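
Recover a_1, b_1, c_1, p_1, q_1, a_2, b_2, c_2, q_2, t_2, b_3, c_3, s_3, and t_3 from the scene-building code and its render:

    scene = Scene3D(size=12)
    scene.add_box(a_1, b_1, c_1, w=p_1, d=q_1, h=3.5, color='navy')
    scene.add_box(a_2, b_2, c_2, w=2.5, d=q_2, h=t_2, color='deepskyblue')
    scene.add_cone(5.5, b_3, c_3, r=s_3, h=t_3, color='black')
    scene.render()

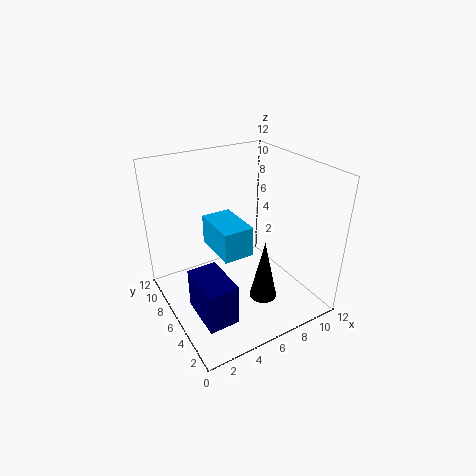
a_1 = 1.5
b_1 = 2.5
c_1 = 0.5
p_1 = 2.5
q_1 = 4
a_2 = 4
b_2 = 4.5
c_2 = 5
q_2 = 4
t_2 = 2.5
b_3 = 1.5
c_3 = 3.5
s_3 = 1
t_3 = 4.5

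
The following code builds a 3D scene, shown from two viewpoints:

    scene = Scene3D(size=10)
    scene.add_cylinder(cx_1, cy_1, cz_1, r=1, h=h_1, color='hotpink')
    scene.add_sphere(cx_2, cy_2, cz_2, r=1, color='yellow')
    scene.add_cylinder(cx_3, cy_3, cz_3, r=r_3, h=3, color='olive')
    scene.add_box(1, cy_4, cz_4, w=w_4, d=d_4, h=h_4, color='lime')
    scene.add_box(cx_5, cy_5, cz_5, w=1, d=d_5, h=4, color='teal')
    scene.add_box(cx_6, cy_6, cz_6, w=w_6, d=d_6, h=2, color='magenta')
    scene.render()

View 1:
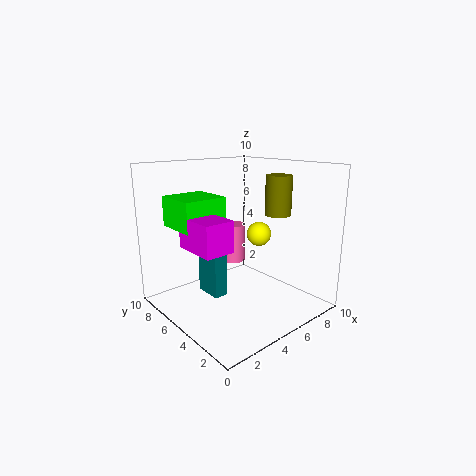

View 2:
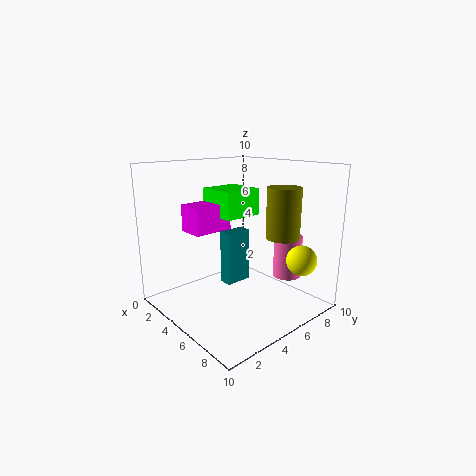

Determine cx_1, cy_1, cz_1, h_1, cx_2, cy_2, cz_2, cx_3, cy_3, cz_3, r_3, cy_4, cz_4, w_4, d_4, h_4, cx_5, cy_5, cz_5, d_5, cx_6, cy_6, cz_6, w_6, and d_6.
cx_1 = 7
cy_1 = 8
cz_1 = 2
h_1 = 3
cx_2 = 9
cy_2 = 7
cz_2 = 4
cx_3 = 9
cy_3 = 5
cz_3 = 6
r_3 = 1
cy_4 = 5
cz_4 = 6
w_4 = 3
d_4 = 3
h_4 = 2
cx_5 = 3
cy_5 = 5
cz_5 = 1
d_5 = 2
cx_6 = 1
cy_6 = 3
cz_6 = 5
w_6 = 2
d_6 = 3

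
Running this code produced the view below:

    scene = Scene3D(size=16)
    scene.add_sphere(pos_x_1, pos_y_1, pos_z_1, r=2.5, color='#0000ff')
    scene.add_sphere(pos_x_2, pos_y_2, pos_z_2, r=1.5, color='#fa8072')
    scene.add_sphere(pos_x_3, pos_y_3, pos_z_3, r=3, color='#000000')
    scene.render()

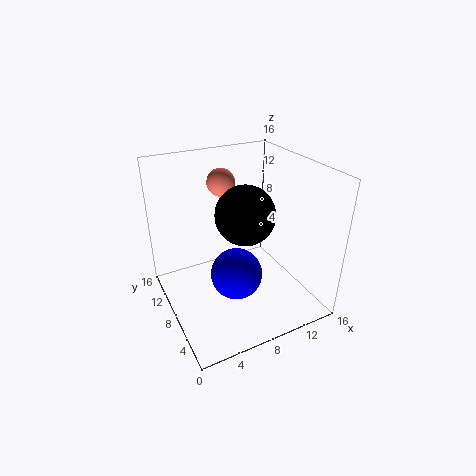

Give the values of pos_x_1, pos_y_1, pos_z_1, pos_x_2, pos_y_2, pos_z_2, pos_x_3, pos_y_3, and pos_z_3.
pos_x_1 = 5.5, pos_y_1 = 3.5, pos_z_1 = 7, pos_x_2 = 7, pos_y_2 = 10, pos_z_2 = 14, pos_x_3 = 7.5, pos_y_3 = 5.5, pos_z_3 = 12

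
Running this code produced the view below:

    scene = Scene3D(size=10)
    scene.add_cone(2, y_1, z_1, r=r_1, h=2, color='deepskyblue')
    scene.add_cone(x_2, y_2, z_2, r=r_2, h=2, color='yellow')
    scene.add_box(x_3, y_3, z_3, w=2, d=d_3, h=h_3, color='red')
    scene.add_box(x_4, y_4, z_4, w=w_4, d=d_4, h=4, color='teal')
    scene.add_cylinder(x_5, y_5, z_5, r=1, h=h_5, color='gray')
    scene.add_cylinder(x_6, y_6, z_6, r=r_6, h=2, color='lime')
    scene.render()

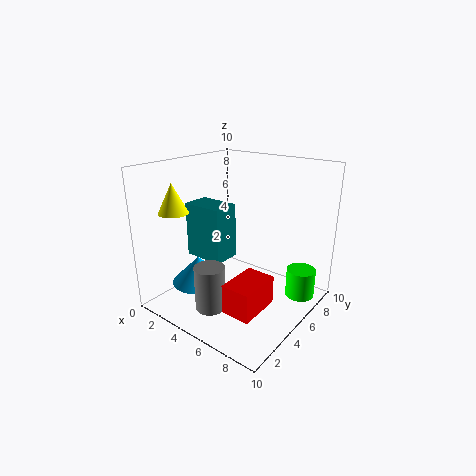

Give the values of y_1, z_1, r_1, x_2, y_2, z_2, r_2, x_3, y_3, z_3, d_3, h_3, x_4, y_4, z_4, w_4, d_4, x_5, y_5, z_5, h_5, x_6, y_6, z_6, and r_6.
y_1 = 4, z_1 = 1, r_1 = 2, x_2 = 2, y_2 = 2, z_2 = 7, r_2 = 1, x_3 = 6, y_3 = 2, z_3 = 1, d_3 = 3, h_3 = 2, x_4 = 1, y_4 = 4, z_4 = 3, w_4 = 3, d_4 = 2, x_5 = 5, y_5 = 2, z_5 = 1, h_5 = 3, x_6 = 9, y_6 = 7, z_6 = 1, r_6 = 1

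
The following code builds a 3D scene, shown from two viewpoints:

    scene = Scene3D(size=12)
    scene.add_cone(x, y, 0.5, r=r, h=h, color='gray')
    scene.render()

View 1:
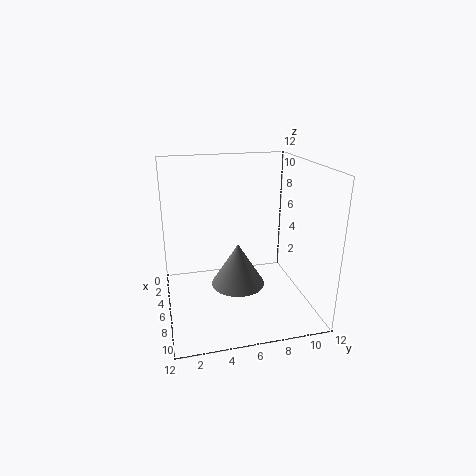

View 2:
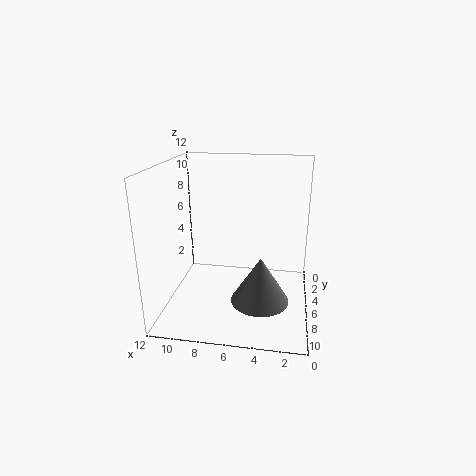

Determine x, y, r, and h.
x = 4; y = 6.5; r = 2.5; h = 4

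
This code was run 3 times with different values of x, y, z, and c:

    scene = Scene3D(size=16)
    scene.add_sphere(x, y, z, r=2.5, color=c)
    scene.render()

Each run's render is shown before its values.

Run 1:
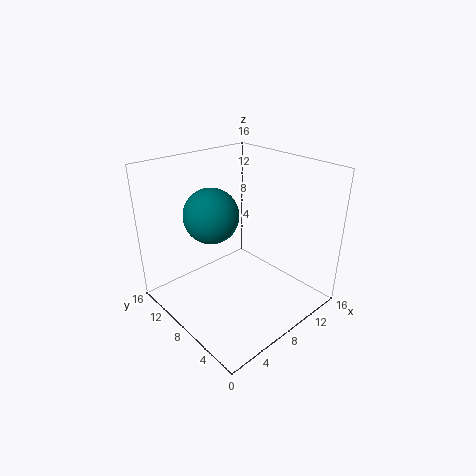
x = 2.75; y = 5.75; z = 13; c = 'teal'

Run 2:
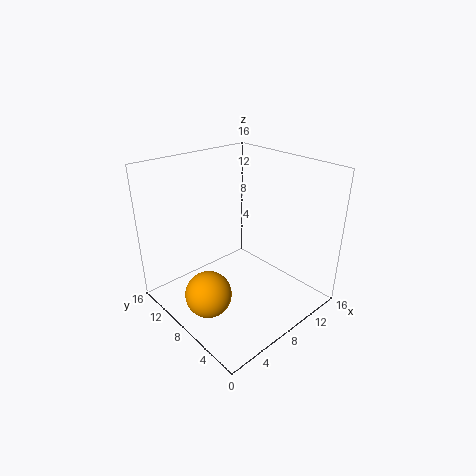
x = 3.25; y = 7.5; z = 3; c = 'orange'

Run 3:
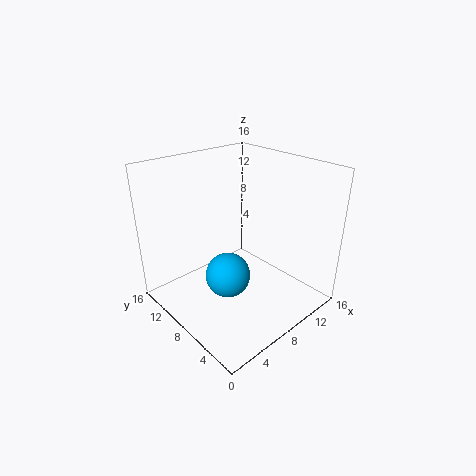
x = 6.25; y = 7.75; z = 4; c = 'deepskyblue'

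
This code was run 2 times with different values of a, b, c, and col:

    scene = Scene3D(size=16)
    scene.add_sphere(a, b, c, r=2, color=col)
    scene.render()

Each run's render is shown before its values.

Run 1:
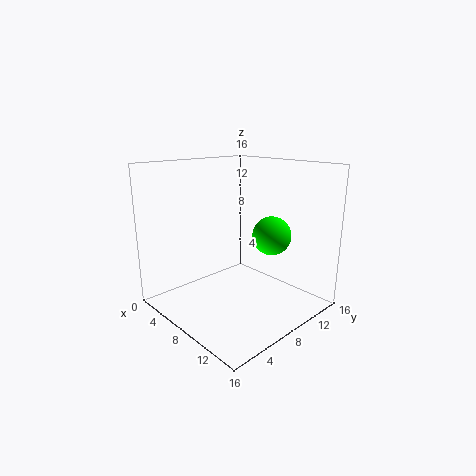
a = 12
b = 9
c = 9
col = 'lime'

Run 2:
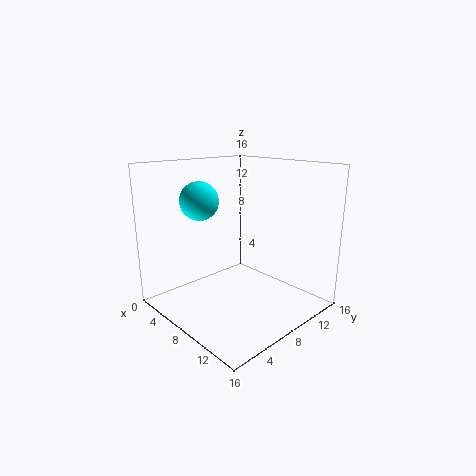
a = 6.5
b = 4
c = 12.5
col = 'cyan'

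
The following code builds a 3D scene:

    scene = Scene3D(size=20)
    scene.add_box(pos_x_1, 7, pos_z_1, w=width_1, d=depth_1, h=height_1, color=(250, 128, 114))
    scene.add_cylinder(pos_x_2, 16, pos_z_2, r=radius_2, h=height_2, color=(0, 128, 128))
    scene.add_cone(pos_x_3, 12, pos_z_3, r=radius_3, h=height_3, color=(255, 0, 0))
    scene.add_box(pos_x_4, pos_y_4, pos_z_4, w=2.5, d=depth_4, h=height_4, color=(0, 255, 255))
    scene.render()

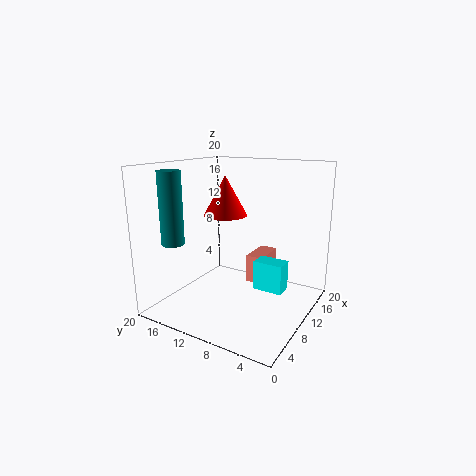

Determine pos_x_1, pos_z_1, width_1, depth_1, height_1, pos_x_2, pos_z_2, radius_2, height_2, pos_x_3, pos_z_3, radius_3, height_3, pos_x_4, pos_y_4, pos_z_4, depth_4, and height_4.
pos_x_1 = 11.5
pos_z_1 = 3
width_1 = 5
depth_1 = 2.5
height_1 = 4
pos_x_2 = 3.5
pos_z_2 = 10
radius_2 = 1.5
height_2 = 9.5
pos_x_3 = 10
pos_z_3 = 13
radius_3 = 3
height_3 = 5.5
pos_x_4 = 9
pos_y_4 = 3
pos_z_4 = 3.5
depth_4 = 4
height_4 = 4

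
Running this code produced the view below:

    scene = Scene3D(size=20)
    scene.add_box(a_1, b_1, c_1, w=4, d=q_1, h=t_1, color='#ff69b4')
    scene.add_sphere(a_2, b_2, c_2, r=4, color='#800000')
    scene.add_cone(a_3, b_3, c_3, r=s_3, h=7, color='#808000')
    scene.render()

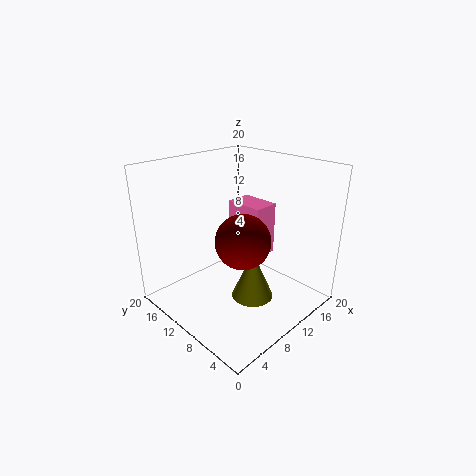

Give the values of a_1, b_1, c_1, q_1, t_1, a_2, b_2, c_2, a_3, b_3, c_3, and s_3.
a_1 = 14; b_1 = 10; c_1 = 5; q_1 = 6; t_1 = 8; a_2 = 11; b_2 = 10; c_2 = 9; a_3 = 11; b_3 = 8; c_3 = 1; s_3 = 3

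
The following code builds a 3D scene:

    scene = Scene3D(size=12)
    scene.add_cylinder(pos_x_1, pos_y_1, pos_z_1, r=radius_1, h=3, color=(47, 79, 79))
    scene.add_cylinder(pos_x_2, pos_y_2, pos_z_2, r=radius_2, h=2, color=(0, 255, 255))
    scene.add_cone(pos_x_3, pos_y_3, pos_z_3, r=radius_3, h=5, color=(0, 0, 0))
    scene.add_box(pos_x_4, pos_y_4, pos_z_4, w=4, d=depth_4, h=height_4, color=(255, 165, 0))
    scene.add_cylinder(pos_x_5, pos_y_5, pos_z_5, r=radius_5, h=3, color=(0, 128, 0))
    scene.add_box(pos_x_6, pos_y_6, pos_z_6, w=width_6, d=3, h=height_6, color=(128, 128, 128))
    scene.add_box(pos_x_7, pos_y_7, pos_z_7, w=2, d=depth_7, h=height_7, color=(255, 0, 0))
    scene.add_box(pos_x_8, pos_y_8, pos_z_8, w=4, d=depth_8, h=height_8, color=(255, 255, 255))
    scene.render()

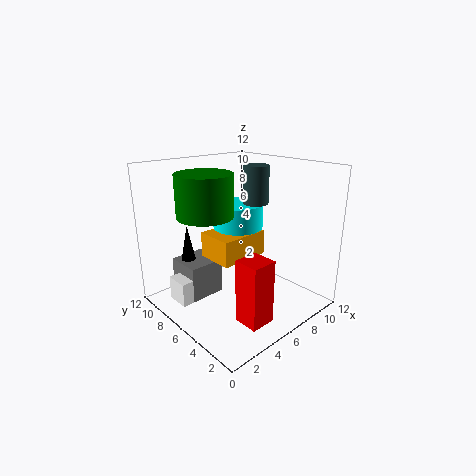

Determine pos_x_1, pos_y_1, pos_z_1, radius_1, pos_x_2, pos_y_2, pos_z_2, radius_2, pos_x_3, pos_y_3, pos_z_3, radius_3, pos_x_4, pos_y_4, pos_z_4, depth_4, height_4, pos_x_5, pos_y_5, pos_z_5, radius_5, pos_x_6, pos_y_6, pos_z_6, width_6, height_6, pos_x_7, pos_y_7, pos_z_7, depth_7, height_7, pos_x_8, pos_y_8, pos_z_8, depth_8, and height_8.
pos_x_1 = 7; pos_y_1 = 5; pos_z_1 = 9; radius_1 = 1; pos_x_2 = 6; pos_y_2 = 6; pos_z_2 = 7; radius_2 = 2; pos_x_3 = 3; pos_y_3 = 9; pos_z_3 = 2; radius_3 = 1; pos_x_4 = 3; pos_y_4 = 4; pos_z_4 = 5; depth_4 = 3; height_4 = 2; pos_x_5 = 2; pos_y_5 = 5; pos_z_5 = 9; radius_5 = 2; pos_x_6 = 2; pos_y_6 = 7; pos_z_6 = 1; width_6 = 3; height_6 = 3; pos_x_7 = 3; pos_y_7 = 1; pos_z_7 = 1; depth_7 = 2; height_7 = 5; pos_x_8 = 1; pos_y_8 = 7; pos_z_8 = 1; depth_8 = 2; height_8 = 2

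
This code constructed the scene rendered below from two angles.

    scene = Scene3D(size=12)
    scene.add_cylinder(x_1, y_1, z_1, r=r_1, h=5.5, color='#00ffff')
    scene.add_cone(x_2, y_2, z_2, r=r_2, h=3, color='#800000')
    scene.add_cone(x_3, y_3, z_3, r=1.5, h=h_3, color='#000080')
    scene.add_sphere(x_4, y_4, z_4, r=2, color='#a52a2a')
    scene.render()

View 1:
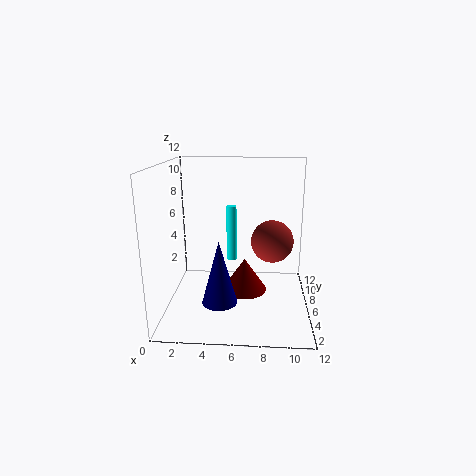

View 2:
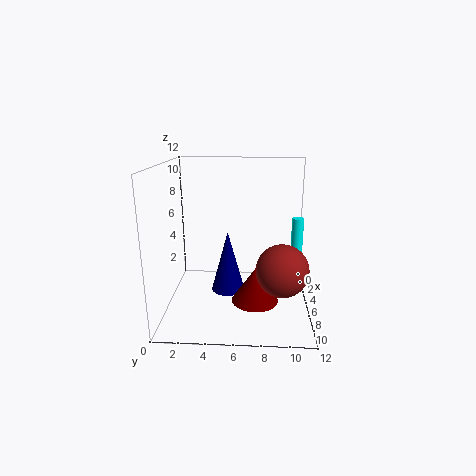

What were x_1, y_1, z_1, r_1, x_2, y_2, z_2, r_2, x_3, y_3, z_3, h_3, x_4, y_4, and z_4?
x_1 = 5; y_1 = 11; z_1 = 2; r_1 = 0.5; x_2 = 6.5; y_2 = 7.5; z_2 = 0.5; r_2 = 2; x_3 = 4.5; y_3 = 5; z_3 = 0.5; h_3 = 5.5; x_4 = 9; y_4 = 9.5; z_4 = 4.5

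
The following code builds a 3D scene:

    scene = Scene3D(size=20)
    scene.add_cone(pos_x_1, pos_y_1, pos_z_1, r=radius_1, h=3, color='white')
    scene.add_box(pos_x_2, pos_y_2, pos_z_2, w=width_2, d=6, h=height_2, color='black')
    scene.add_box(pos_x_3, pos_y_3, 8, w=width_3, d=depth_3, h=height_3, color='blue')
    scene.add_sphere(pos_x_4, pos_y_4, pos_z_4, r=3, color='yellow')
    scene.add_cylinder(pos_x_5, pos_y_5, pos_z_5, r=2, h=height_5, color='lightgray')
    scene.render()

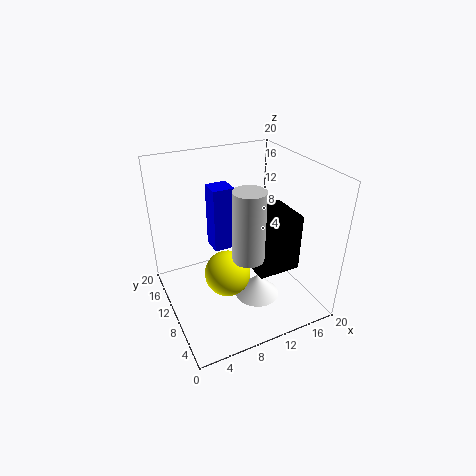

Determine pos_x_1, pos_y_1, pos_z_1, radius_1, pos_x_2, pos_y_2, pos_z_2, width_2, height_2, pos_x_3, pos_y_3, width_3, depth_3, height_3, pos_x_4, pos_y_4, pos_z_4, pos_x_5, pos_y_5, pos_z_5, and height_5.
pos_x_1 = 11
pos_y_1 = 6
pos_z_1 = 3
radius_1 = 3
pos_x_2 = 11
pos_y_2 = 5
pos_z_2 = 6
width_2 = 6
height_2 = 8
pos_x_3 = 7
pos_y_3 = 11
width_3 = 3
depth_3 = 3
height_3 = 9
pos_x_4 = 7
pos_y_4 = 7
pos_z_4 = 7
pos_x_5 = 9
pos_y_5 = 5
pos_z_5 = 10
height_5 = 9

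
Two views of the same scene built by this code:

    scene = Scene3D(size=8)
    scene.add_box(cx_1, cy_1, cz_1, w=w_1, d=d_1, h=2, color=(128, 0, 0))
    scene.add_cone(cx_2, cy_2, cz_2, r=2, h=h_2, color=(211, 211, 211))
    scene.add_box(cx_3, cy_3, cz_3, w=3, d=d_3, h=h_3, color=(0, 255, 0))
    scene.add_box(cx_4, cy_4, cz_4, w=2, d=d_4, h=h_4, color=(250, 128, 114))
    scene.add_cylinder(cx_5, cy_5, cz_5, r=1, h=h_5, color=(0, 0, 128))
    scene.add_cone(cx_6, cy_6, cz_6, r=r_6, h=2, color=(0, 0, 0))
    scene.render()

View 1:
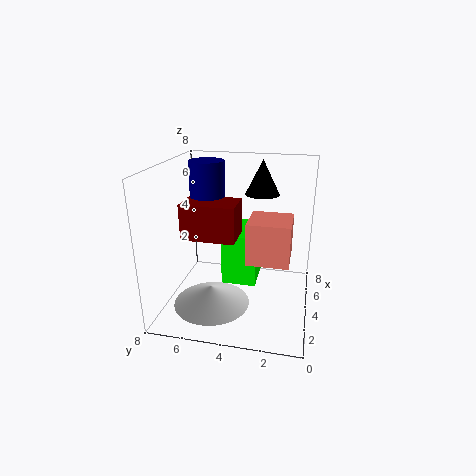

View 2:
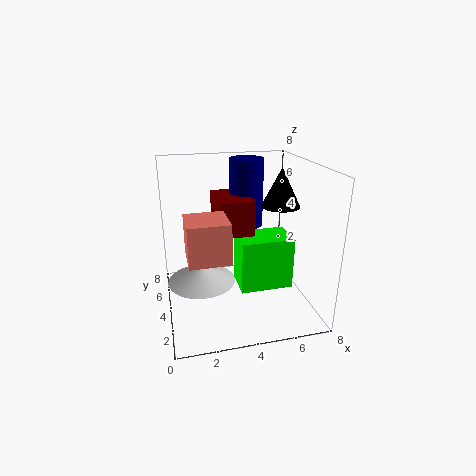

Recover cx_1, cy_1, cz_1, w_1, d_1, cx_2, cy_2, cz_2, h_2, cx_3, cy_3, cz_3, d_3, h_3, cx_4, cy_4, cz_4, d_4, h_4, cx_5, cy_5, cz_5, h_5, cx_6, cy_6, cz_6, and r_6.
cx_1 = 3; cy_1 = 4; cz_1 = 4; w_1 = 2; d_1 = 3; cx_2 = 2; cy_2 = 5; cz_2 = 1; h_2 = 1; cx_3 = 4; cy_3 = 3; cz_3 = 1; d_3 = 2; h_3 = 3; cx_4 = 1; cy_4 = 1; cz_4 = 4; d_4 = 2; h_4 = 2; cx_5 = 5; cy_5 = 6; cz_5 = 4; h_5 = 4; cx_6 = 6; cy_6 = 3; cz_6 = 6; r_6 = 1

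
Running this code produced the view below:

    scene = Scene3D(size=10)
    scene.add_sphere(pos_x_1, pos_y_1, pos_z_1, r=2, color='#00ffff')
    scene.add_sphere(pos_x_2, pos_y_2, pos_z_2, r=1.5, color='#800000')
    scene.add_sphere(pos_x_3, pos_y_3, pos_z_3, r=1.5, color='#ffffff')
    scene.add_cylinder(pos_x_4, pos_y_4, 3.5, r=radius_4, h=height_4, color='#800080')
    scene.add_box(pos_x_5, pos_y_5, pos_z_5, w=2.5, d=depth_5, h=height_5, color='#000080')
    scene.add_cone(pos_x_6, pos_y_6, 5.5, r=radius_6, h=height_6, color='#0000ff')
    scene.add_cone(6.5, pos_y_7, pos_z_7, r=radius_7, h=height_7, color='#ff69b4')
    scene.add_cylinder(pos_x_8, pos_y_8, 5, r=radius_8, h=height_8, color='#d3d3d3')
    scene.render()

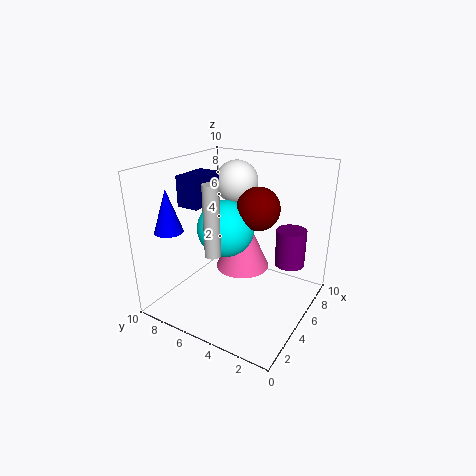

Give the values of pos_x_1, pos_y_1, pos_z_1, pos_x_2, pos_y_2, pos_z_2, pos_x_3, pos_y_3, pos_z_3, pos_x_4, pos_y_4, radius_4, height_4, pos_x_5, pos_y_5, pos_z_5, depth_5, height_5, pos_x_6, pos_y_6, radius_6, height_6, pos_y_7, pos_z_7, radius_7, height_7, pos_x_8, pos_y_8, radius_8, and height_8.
pos_x_1 = 5; pos_y_1 = 6; pos_z_1 = 5.5; pos_x_2 = 6; pos_y_2 = 4; pos_z_2 = 7; pos_x_3 = 6.5; pos_y_3 = 6; pos_z_3 = 8.5; pos_x_4 = 6; pos_y_4 = 1.5; radius_4 = 1; height_4 = 2.5; pos_x_5 = 2.5; pos_y_5 = 6.5; pos_z_5 = 7.5; depth_5 = 1.5; height_5 = 2; pos_x_6 = 2.5; pos_y_6 = 9; radius_6 = 1; height_6 = 3; pos_y_7 = 5.5; pos_z_7 = 2; radius_7 = 2; height_7 = 4.5; pos_x_8 = 2; pos_y_8 = 5; radius_8 = 0.5; height_8 = 4.5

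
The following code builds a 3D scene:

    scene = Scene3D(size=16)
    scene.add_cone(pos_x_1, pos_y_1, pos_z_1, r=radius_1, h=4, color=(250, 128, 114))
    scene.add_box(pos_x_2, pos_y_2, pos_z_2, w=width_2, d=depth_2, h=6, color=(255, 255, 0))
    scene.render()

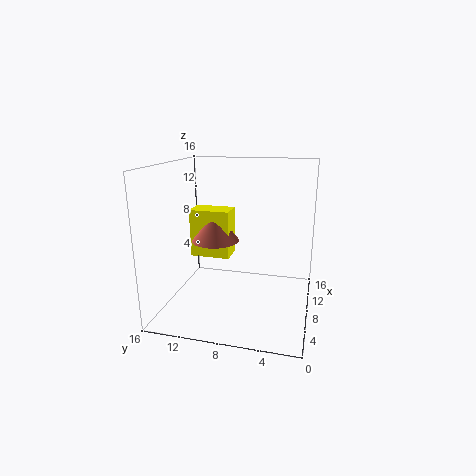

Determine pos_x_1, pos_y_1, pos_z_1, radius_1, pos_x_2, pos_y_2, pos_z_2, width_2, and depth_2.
pos_x_1 = 12; pos_y_1 = 12; pos_z_1 = 6; radius_1 = 3; pos_x_2 = 11; pos_y_2 = 10; pos_z_2 = 4; width_2 = 3; depth_2 = 5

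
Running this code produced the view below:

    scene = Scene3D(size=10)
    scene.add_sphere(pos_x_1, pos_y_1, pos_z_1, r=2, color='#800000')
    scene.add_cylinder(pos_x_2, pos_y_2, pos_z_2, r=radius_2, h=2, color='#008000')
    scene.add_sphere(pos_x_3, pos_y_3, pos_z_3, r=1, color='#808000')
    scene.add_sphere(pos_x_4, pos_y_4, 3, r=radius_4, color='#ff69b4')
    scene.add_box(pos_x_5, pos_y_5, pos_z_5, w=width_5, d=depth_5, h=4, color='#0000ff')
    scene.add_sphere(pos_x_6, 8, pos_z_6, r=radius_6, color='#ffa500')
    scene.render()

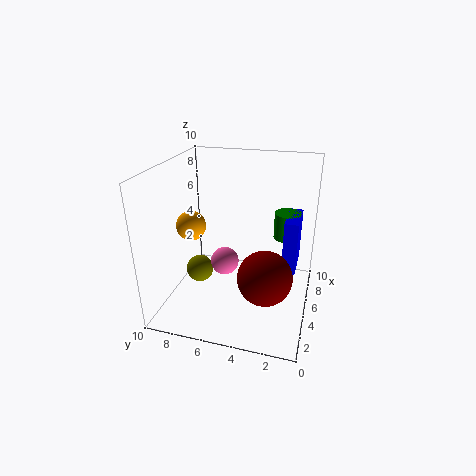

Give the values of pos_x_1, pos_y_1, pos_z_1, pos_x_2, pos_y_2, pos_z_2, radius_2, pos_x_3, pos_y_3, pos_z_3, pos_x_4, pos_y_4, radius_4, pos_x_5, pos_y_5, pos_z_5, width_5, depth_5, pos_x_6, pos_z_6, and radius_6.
pos_x_1 = 5; pos_y_1 = 3; pos_z_1 = 2; pos_x_2 = 8; pos_y_2 = 2; pos_z_2 = 4; radius_2 = 1; pos_x_3 = 5; pos_y_3 = 8; pos_z_3 = 2; pos_x_4 = 5; pos_y_4 = 6; radius_4 = 1; pos_x_5 = 6; pos_y_5 = 1; pos_z_5 = 2; width_5 = 3; depth_5 = 1; pos_x_6 = 4; pos_z_6 = 6; radius_6 = 1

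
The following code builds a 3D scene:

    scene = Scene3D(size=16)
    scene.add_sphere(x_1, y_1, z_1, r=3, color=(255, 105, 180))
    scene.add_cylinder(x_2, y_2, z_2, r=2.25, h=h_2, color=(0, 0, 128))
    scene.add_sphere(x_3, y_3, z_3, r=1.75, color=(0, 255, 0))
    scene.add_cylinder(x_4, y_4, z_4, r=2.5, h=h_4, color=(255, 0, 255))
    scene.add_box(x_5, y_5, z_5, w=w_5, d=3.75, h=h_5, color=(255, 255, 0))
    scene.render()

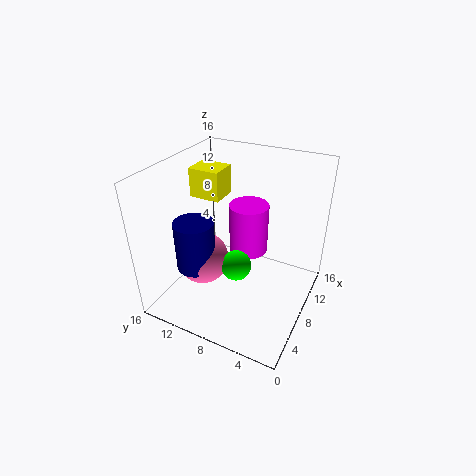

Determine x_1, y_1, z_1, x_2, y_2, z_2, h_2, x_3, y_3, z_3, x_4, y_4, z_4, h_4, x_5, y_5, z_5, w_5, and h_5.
x_1 = 6.75; y_1 = 12; z_1 = 4.75; x_2 = 5.75; y_2 = 12.25; z_2 = 4.25; h_2 = 5.75; x_3 = 7.5; y_3 = 8; z_3 = 4.5; x_4 = 13.5; y_4 = 9.25; z_4 = 2.75; h_4 = 6.5; x_5 = 9.75; y_5 = 11.5; z_5 = 10.75; w_5 = 3.25; h_5 = 3.5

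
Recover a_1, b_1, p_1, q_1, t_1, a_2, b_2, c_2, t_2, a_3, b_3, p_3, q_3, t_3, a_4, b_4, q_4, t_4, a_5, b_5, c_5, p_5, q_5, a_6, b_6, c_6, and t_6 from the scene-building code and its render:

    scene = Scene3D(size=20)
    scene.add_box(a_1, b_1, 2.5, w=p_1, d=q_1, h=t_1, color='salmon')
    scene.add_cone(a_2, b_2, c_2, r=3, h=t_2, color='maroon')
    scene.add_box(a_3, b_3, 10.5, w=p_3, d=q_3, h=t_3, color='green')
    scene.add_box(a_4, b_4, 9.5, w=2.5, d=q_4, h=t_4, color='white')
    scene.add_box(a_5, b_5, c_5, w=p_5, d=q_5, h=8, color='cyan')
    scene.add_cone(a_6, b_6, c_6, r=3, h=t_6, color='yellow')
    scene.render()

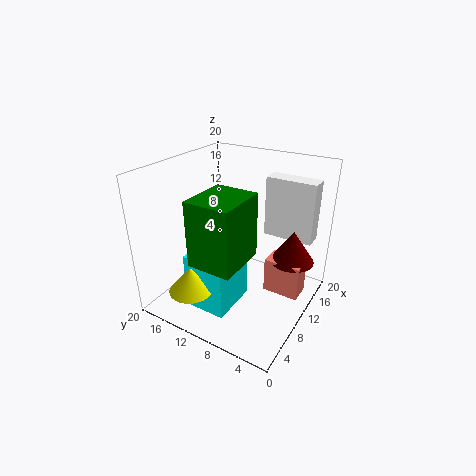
a_1 = 10.5; b_1 = 1; p_1 = 3; q_1 = 5; t_1 = 5; a_2 = 13; b_2 = 3; c_2 = 7; t_2 = 4.5; a_3 = 0.5; b_3 = 5.5; p_3 = 6.5; q_3 = 5.5; t_3 = 8; a_4 = 14; b_4 = 1; q_4 = 7; t_4 = 8.5; a_5 = 4; b_5 = 9; c_5 = 0.5; p_5 = 7; q_5 = 6; a_6 = 3.5; b_6 = 13.5; c_6 = 4; t_6 = 3.5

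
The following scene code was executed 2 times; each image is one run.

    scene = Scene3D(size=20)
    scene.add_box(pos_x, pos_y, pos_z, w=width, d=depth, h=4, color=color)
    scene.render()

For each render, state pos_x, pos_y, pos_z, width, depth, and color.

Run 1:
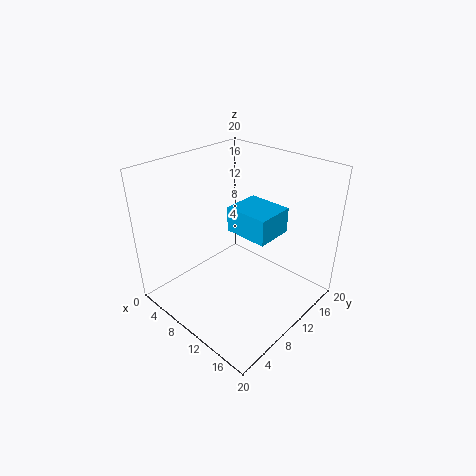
pos_x = 5, pos_y = 13, pos_z = 8, width = 7, depth = 6, color = 'deepskyblue'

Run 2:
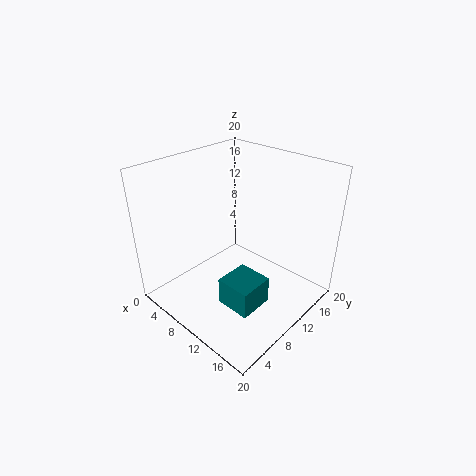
pos_x = 10, pos_y = 6, pos_z = 1, width = 5, depth = 5, color = 'teal'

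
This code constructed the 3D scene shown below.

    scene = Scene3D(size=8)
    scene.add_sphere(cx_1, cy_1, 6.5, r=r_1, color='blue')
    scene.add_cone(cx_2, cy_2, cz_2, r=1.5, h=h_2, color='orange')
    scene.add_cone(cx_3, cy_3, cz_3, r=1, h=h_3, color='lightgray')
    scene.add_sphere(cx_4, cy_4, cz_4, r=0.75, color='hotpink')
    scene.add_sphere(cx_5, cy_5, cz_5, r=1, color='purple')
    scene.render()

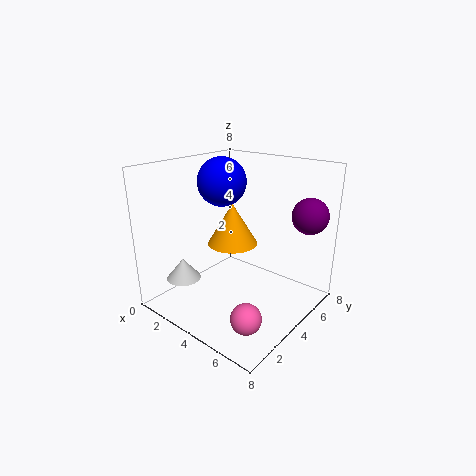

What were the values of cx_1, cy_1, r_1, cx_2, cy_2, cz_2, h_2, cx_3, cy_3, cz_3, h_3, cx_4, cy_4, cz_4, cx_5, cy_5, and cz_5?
cx_1 = 1.5; cy_1 = 5.5; r_1 = 1.5; cx_2 = 2.75; cy_2 = 5; cz_2 = 3; h_2 = 2.5; cx_3 = 1.25; cy_3 = 2.25; cz_3 = 1.25; h_3 = 1.25; cx_4 = 6.75; cy_4 = 1.25; cz_4 = 1.5; cx_5 = 7; cy_5 = 6.5; cz_5 = 5.25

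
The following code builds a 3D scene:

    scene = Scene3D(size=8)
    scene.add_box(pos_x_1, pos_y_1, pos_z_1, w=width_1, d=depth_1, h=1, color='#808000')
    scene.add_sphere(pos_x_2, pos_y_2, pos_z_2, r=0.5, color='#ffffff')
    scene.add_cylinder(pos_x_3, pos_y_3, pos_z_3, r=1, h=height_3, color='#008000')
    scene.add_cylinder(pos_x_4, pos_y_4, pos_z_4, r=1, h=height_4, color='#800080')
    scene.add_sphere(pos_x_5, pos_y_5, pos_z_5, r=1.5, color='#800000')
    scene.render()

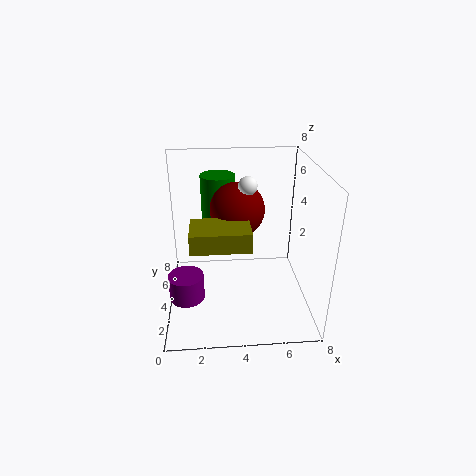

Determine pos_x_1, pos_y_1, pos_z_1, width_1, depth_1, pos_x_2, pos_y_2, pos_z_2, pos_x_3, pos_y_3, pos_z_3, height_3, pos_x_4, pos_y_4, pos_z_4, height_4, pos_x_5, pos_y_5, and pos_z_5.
pos_x_1 = 1.5
pos_y_1 = 1.5
pos_z_1 = 4.5
width_1 = 3
depth_1 = 2
pos_x_2 = 4.5
pos_y_2 = 4
pos_z_2 = 7
pos_x_3 = 3
pos_y_3 = 6
pos_z_3 = 3
height_3 = 4
pos_x_4 = 1
pos_y_4 = 3.5
pos_z_4 = 0.5
height_4 = 1.5
pos_x_5 = 4
pos_y_5 = 4.5
pos_z_5 = 5.5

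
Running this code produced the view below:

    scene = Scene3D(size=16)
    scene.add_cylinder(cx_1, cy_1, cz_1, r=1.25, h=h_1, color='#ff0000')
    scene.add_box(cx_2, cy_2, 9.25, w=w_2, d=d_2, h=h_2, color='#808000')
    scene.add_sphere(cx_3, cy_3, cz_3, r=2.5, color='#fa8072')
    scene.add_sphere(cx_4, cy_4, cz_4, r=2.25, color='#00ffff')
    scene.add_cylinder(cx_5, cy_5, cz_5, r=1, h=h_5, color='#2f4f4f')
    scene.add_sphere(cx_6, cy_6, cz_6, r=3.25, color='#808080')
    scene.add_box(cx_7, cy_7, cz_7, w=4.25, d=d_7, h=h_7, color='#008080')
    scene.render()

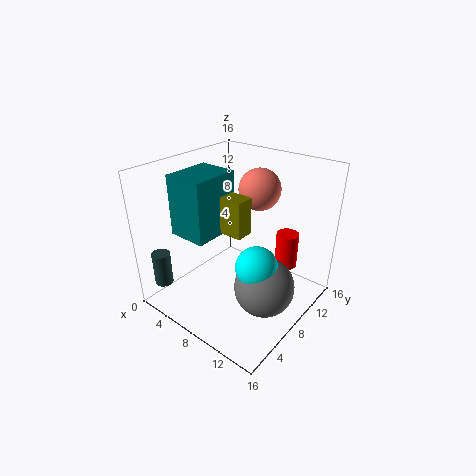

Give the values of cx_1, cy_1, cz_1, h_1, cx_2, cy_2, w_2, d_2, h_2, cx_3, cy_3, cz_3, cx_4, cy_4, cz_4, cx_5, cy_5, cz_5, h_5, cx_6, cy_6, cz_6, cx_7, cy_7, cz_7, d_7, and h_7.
cx_1 = 12.25; cy_1 = 11.5; cz_1 = 4.5; h_1 = 4; cx_2 = 5.75; cy_2 = 6; w_2 = 4; d_2 = 2; h_2 = 4; cx_3 = 7.25; cy_3 = 13; cz_3 = 12; cx_4 = 11.5; cy_4 = 6.75; cz_4 = 6.25; cx_5 = 2.5; cy_5 = 1.5; cz_5 = 3.25; h_5 = 3.75; cx_6 = 12.25; cy_6 = 7.25; cz_6 = 3.75; cx_7 = 3; cy_7 = 3; cz_7 = 9; d_7 = 5.25; h_7 = 6.5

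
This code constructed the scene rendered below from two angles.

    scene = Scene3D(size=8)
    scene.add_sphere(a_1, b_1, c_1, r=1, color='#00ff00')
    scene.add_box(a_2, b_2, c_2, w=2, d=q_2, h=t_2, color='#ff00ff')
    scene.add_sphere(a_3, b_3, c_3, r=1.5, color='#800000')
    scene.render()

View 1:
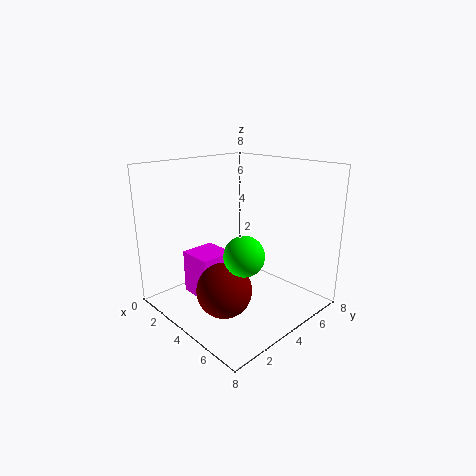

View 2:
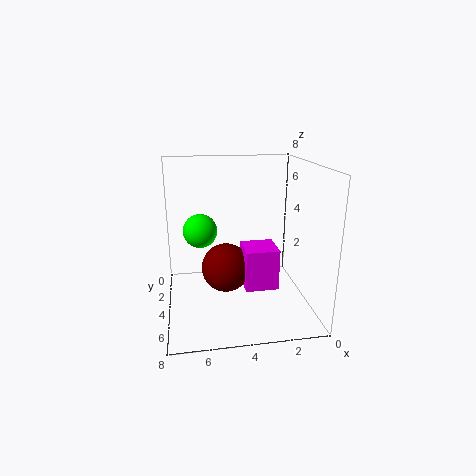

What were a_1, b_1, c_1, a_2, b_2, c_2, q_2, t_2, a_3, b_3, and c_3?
a_1 = 6; b_1 = 2.5; c_1 = 4; a_2 = 1.5; b_2 = 2; c_2 = 0.5; q_2 = 2; t_2 = 2.5; a_3 = 4.5; b_3 = 2.5; c_3 = 1.5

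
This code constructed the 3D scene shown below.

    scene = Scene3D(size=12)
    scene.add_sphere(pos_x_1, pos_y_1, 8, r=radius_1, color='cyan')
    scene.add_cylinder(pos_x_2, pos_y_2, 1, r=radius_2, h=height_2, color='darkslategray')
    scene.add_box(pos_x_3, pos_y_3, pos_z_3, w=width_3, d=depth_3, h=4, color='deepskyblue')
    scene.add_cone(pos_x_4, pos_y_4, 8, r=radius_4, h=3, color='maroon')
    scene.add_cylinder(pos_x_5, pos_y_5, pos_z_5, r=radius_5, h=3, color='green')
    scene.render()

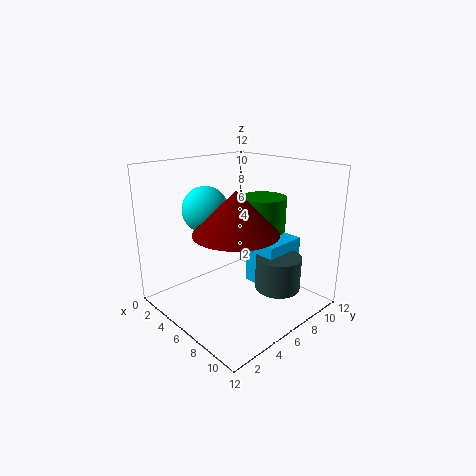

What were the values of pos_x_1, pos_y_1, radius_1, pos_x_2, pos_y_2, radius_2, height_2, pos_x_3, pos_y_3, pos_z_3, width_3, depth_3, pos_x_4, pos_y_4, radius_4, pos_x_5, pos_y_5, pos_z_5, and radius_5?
pos_x_1 = 3, pos_y_1 = 5, radius_1 = 2, pos_x_2 = 8, pos_y_2 = 9, radius_2 = 2, height_2 = 3, pos_x_3 = 5, pos_y_3 = 8, pos_z_3 = 1, width_3 = 3, depth_3 = 4, pos_x_4 = 9, pos_y_4 = 3, radius_4 = 3, pos_x_5 = 6, pos_y_5 = 9, pos_z_5 = 6, radius_5 = 2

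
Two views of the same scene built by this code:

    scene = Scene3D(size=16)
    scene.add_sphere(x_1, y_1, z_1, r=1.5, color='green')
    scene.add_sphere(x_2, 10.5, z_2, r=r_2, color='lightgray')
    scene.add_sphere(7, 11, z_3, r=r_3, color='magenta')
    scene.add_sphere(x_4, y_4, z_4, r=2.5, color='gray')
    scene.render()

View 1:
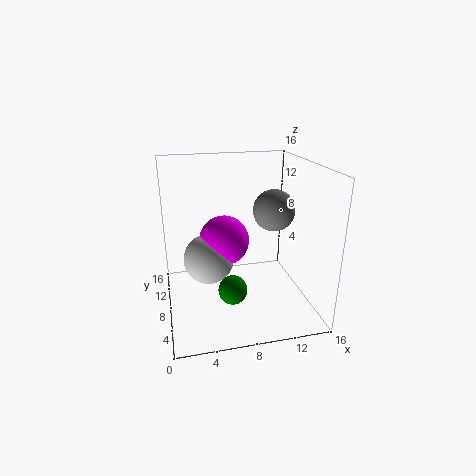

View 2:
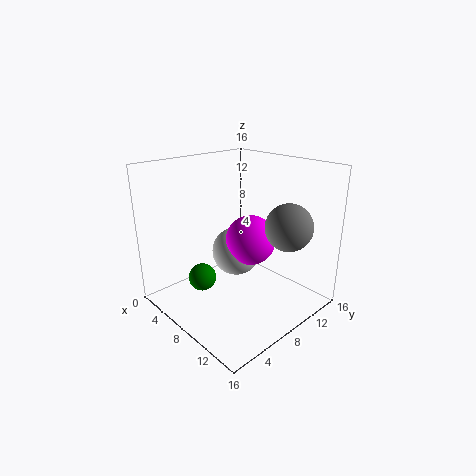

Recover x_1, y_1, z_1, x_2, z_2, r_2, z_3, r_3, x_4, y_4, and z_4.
x_1 = 6.5; y_1 = 4; z_1 = 4; x_2 = 5; z_2 = 4.5; r_2 = 3; z_3 = 6.5; r_3 = 3; x_4 = 13; y_4 = 10.5; z_4 = 10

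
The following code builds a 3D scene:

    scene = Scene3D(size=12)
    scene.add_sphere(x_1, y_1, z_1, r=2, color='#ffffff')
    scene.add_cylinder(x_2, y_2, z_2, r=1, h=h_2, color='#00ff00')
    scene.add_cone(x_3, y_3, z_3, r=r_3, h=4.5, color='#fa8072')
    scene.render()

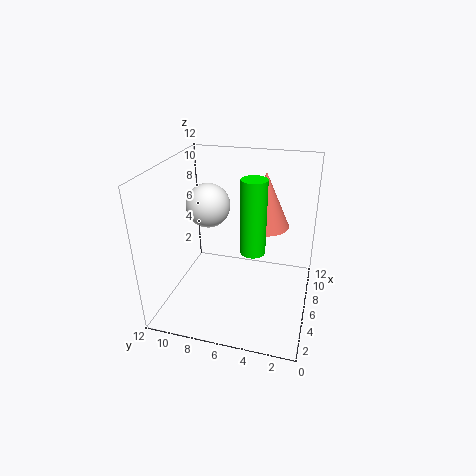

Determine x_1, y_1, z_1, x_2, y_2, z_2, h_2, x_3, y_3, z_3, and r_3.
x_1 = 8.5; y_1 = 9.5; z_1 = 7.5; x_2 = 5; y_2 = 4.5; z_2 = 5.5; h_2 = 6; x_3 = 7; y_3 = 4; z_3 = 7; r_3 = 2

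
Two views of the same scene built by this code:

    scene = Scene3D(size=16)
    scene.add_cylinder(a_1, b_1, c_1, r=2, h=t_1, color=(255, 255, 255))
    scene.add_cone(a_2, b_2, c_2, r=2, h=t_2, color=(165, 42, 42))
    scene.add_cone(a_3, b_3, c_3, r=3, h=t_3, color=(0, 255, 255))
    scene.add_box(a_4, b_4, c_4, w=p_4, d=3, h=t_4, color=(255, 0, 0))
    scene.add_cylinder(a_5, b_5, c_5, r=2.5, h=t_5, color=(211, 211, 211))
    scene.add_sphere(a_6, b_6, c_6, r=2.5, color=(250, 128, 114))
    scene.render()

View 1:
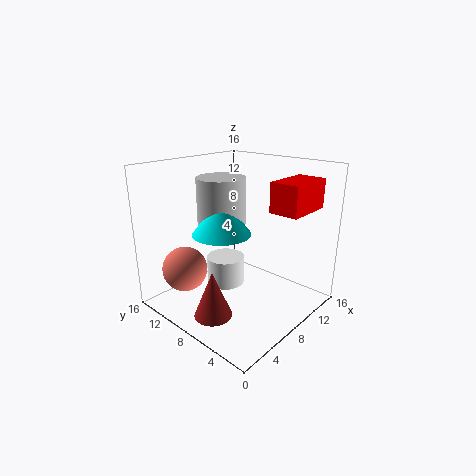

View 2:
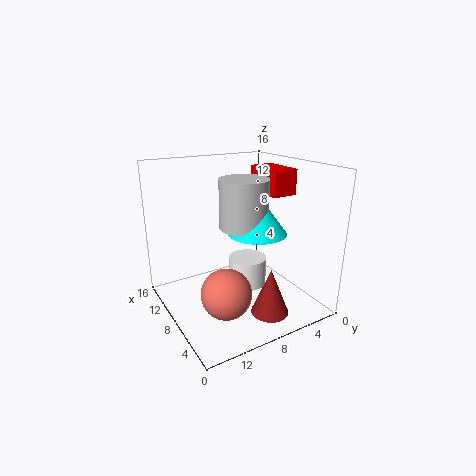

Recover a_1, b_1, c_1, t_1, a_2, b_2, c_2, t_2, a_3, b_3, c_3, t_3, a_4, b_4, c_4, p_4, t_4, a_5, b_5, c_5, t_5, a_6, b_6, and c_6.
a_1 = 6
b_1 = 8
c_1 = 3.5
t_1 = 3
a_2 = 3
b_2 = 7
c_2 = 1
t_2 = 5
a_3 = 5
b_3 = 7.5
c_3 = 9.5
t_3 = 4
a_4 = 7.5
b_4 = 0.5
c_4 = 12
p_4 = 5
t_4 = 3
a_5 = 6
b_5 = 8.5
c_5 = 10
t_5 = 5
a_6 = 3.5
b_6 = 12
c_6 = 4.5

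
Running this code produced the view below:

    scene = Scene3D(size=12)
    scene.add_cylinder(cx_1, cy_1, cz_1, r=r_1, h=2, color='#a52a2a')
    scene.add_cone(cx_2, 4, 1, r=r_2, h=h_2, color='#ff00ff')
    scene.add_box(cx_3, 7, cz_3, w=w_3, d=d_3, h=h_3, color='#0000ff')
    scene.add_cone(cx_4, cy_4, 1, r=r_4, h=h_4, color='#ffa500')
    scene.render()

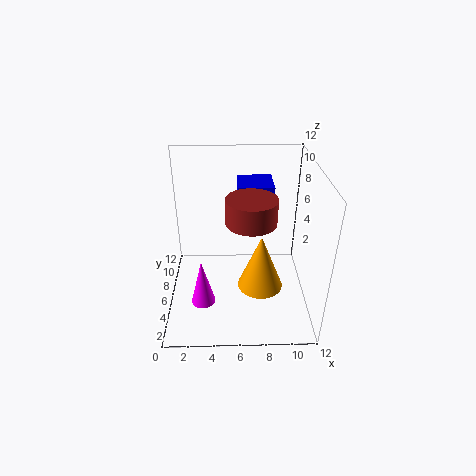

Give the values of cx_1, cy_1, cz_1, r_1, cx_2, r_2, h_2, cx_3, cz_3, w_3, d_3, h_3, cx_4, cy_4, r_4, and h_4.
cx_1 = 7; cy_1 = 5; cz_1 = 8; r_1 = 2; cx_2 = 3; r_2 = 1; h_2 = 4; cx_3 = 6; cz_3 = 8; w_3 = 3; d_3 = 3; h_3 = 2; cx_4 = 8; cy_4 = 6; r_4 = 2; h_4 = 5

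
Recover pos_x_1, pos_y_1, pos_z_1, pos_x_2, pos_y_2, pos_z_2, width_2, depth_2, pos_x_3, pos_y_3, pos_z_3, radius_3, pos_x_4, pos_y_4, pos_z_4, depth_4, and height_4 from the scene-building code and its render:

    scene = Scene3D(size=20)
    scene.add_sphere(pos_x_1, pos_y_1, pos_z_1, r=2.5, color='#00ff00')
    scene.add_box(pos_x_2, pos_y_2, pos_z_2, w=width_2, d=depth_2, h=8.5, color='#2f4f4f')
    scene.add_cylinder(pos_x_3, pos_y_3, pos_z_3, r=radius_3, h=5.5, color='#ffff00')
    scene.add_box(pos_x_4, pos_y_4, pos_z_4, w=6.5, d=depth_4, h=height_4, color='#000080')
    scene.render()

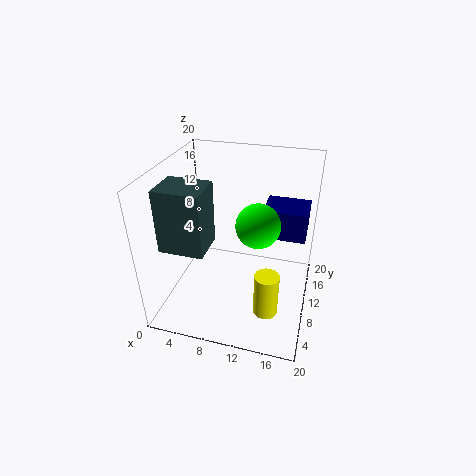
pos_x_1 = 14
pos_y_1 = 4
pos_z_1 = 16
pos_x_2 = 1
pos_y_2 = 4
pos_z_2 = 10
width_2 = 6
depth_2 = 5
pos_x_3 = 15.5
pos_y_3 = 3
pos_z_3 = 4.5
radius_3 = 1.5
pos_x_4 = 12.5
pos_y_4 = 14
pos_z_4 = 8
depth_4 = 5.5
height_4 = 4.5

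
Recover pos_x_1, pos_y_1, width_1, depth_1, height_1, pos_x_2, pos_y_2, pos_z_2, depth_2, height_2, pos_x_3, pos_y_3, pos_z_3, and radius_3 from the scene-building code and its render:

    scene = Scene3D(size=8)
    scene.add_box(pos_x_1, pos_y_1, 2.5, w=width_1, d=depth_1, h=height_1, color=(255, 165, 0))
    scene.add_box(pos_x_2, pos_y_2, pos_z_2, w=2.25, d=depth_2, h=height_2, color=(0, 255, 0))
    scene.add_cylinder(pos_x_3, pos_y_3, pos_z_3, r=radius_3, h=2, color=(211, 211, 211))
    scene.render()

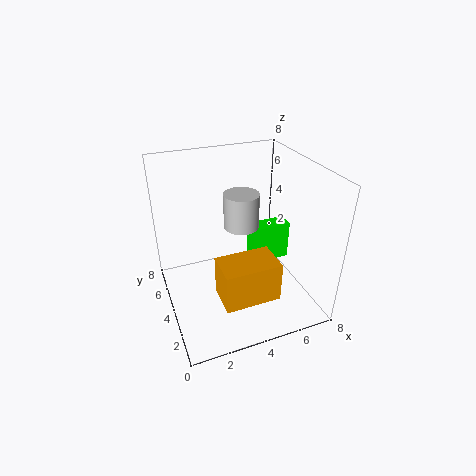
pos_x_1 = 2
pos_y_1 = 0.25
width_1 = 2.75
depth_1 = 1.75
height_1 = 2
pos_x_2 = 5
pos_y_2 = 4
pos_z_2 = 2
depth_2 = 1
height_2 = 2.25
pos_x_3 = 4.5
pos_y_3 = 4.75
pos_z_3 = 4.25
radius_3 = 1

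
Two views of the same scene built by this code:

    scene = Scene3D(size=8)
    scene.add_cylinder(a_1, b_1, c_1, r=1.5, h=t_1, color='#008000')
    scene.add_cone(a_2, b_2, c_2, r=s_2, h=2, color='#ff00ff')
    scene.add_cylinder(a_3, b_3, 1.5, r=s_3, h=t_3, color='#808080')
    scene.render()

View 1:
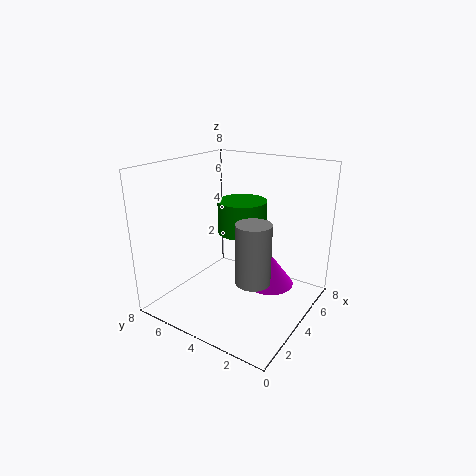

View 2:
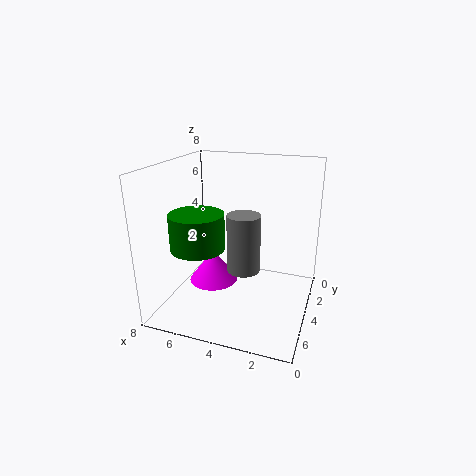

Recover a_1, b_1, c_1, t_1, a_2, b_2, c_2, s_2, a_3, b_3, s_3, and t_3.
a_1 = 6
b_1 = 5
c_1 = 3.5
t_1 = 2
a_2 = 6
b_2 = 3
c_2 = 0.5
s_2 = 1.5
a_3 = 4
b_3 = 3
s_3 = 1
t_3 = 3.5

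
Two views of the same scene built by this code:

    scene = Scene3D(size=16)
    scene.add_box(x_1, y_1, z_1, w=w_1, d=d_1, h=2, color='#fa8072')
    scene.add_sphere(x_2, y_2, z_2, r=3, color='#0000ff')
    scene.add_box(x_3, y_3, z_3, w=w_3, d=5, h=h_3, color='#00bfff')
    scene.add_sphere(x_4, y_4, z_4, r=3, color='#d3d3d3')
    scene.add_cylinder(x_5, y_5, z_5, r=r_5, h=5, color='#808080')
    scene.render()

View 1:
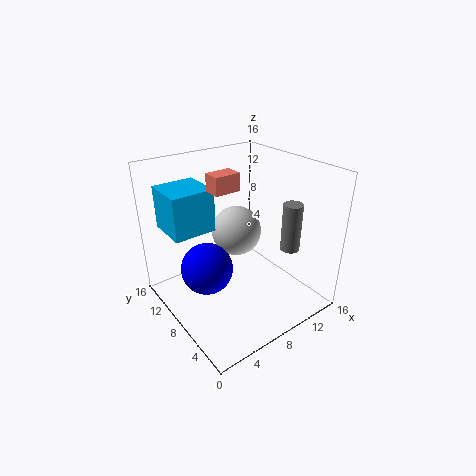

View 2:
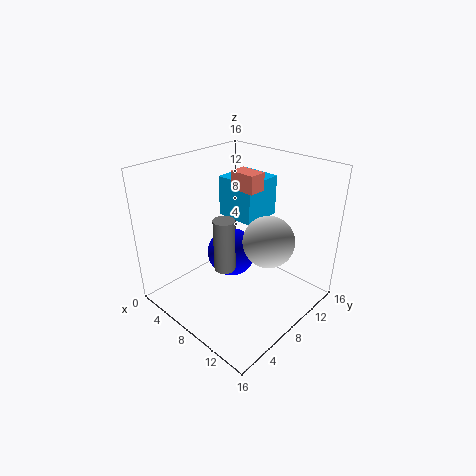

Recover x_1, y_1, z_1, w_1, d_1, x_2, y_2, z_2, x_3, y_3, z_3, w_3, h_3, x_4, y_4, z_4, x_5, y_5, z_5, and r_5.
x_1 = 6
y_1 = 9
z_1 = 13
w_1 = 3
d_1 = 2
x_2 = 5
y_2 = 10
z_2 = 4
x_3 = 2
y_3 = 11
z_3 = 8
w_3 = 5
h_3 = 5
x_4 = 10
y_4 = 11
z_4 = 7
x_5 = 11
y_5 = 3
z_5 = 8
r_5 = 1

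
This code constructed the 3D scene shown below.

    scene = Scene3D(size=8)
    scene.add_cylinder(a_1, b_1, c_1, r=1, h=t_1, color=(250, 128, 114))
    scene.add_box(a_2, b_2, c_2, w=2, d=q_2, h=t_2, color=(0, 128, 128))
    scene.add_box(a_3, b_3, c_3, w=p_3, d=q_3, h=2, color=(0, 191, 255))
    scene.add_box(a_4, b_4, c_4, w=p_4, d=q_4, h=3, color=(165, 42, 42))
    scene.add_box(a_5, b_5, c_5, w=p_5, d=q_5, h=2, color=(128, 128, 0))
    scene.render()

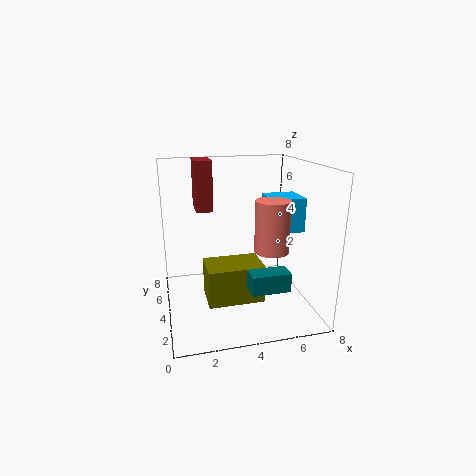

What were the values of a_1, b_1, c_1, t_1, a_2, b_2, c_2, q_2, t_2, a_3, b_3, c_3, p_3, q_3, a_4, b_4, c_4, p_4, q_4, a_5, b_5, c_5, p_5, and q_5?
a_1 = 6
b_1 = 4
c_1 = 3
t_1 = 3
a_2 = 4
b_2 = 1
c_2 = 2
q_2 = 1
t_2 = 1
a_3 = 6
b_3 = 4
c_3 = 4
p_3 = 2
q_3 = 2
a_4 = 2
b_4 = 6
c_4 = 5
p_4 = 1
q_4 = 2
a_5 = 2
b_5 = 2
c_5 = 1
p_5 = 3
q_5 = 2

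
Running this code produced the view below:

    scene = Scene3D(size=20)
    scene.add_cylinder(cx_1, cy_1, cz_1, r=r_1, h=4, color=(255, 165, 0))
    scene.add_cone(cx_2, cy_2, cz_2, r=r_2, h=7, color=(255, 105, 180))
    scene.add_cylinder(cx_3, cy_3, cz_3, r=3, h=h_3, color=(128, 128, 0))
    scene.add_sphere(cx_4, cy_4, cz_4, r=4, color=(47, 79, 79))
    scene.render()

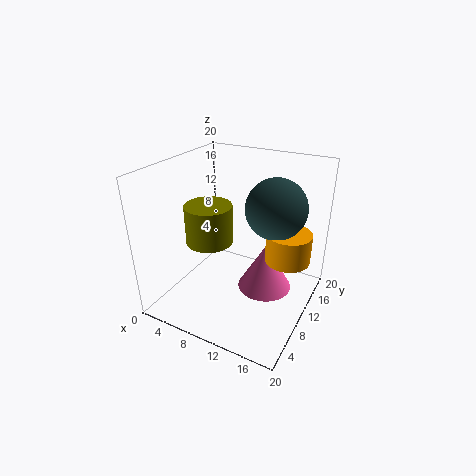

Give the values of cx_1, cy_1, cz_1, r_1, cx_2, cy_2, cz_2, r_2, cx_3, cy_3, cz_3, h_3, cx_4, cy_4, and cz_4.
cx_1 = 17, cy_1 = 11, cz_1 = 8, r_1 = 3, cx_2 = 13, cy_2 = 13, cz_2 = 1, r_2 = 4, cx_3 = 8, cy_3 = 6, cz_3 = 11, h_3 = 5, cx_4 = 15, cy_4 = 11, cz_4 = 15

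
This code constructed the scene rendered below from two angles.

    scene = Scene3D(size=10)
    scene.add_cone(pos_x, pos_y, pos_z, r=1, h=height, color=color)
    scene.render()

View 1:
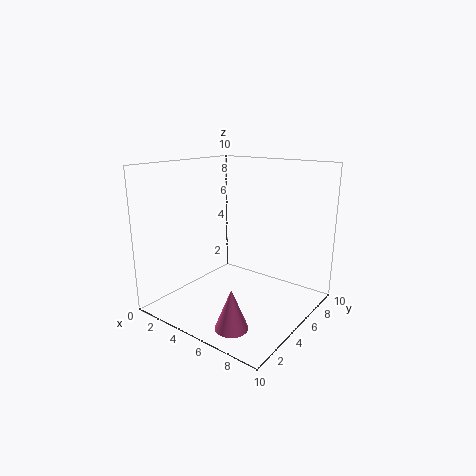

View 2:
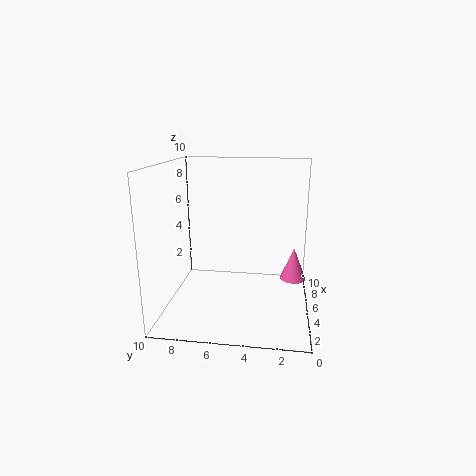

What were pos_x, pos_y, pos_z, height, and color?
pos_x = 7.5
pos_y = 1
pos_z = 1
height = 2.5
color = 'hotpink'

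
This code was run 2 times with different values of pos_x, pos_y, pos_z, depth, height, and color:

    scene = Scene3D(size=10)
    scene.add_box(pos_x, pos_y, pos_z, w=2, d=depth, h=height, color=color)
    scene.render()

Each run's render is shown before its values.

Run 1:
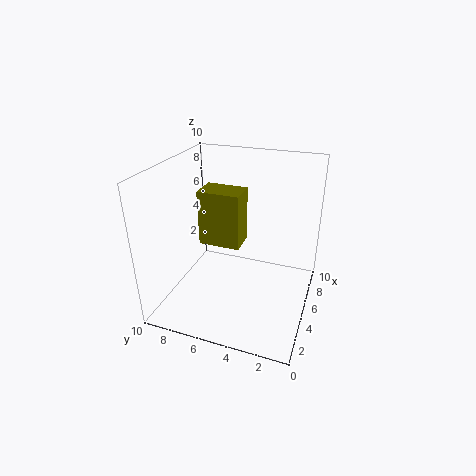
pos_x = 5; pos_y = 5; pos_z = 4; depth = 3; height = 4; color = 'olive'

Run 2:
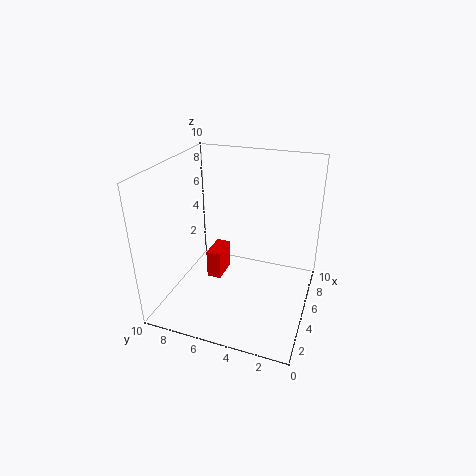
pos_x = 4; pos_y = 6; pos_z = 2; depth = 1; height = 2; color = 'red'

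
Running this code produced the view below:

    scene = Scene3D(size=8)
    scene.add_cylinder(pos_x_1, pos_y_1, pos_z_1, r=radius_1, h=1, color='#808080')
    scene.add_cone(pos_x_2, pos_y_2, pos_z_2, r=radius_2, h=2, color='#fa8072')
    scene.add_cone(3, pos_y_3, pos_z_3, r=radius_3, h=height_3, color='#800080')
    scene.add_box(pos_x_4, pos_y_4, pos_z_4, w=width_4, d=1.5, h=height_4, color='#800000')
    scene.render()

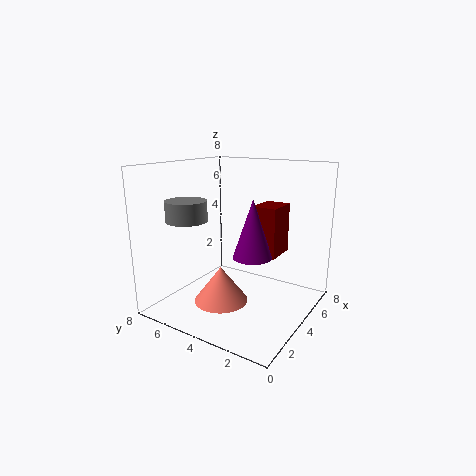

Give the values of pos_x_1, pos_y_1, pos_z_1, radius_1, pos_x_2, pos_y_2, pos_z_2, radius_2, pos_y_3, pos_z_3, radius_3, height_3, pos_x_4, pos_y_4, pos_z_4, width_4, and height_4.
pos_x_1 = 1, pos_y_1 = 5, pos_z_1 = 5.5, radius_1 = 1, pos_x_2 = 3, pos_y_2 = 4.5, pos_z_2 = 0.5, radius_2 = 1.5, pos_y_3 = 2.5, pos_z_3 = 3.5, radius_3 = 1, height_3 = 3, pos_x_4 = 5.5, pos_y_4 = 2.5, pos_z_4 = 2.5, width_4 = 2, height_4 = 3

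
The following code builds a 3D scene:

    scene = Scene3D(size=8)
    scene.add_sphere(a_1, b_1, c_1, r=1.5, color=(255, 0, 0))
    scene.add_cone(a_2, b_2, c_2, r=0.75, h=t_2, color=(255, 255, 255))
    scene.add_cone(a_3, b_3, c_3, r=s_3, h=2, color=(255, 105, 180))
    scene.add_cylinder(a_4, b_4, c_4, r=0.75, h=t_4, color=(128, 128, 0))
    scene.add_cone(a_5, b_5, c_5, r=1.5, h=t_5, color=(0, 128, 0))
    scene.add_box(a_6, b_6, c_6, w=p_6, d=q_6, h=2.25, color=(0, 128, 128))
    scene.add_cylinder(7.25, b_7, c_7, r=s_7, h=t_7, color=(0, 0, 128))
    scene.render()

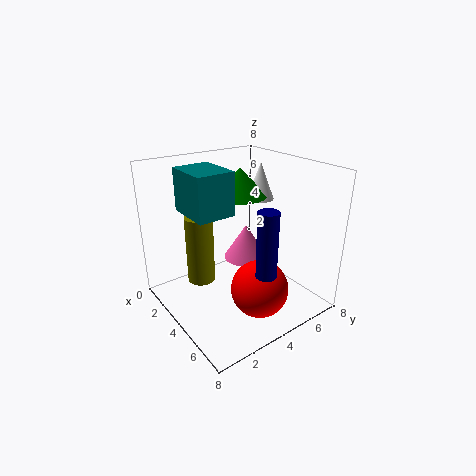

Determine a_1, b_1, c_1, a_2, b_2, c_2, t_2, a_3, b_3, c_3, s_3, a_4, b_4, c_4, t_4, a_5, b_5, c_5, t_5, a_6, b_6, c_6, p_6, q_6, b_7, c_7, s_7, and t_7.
a_1 = 6.25; b_1 = 3.75; c_1 = 2; a_2 = 4; b_2 = 5.5; c_2 = 6; t_2 = 2; a_3 = 3.75; b_3 = 4.75; c_3 = 2.5; s_3 = 1.25; a_4 = 3.25; b_4 = 2; c_4 = 1.75; t_4 = 3.75; a_5 = 3.5; b_5 = 4.5; c_5 = 6.25; t_5 = 1.5; a_6 = 2.25; b_6 = 1.25; c_6 = 5.75; p_6 = 2.5; q_6 = 2; b_7 = 3.25; c_7 = 3.5; s_7 = 0.5; t_7 = 3.25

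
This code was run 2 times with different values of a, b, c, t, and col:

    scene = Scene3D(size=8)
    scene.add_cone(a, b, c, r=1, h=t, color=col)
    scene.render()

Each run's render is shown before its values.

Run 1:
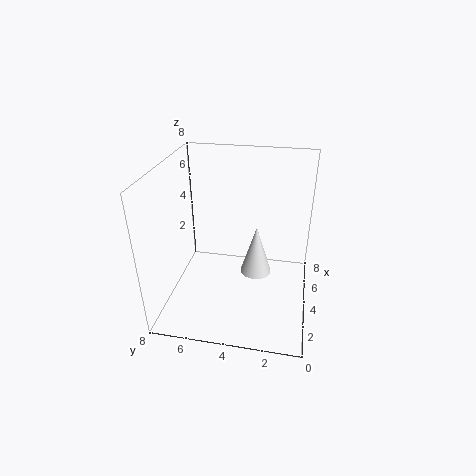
a = 6.25; b = 3.25; c = 0.25; t = 3.25; col = 'white'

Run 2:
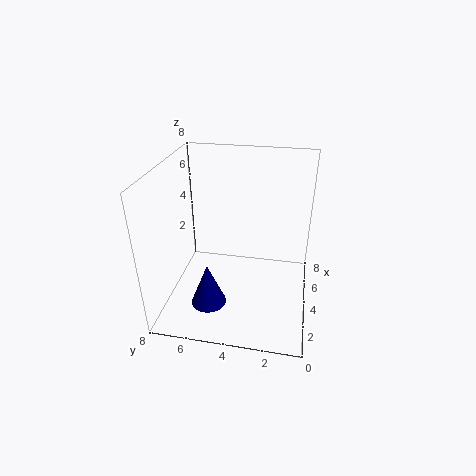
a = 2.75; b = 5.5; c = 0.25; t = 2.5; col = 'navy'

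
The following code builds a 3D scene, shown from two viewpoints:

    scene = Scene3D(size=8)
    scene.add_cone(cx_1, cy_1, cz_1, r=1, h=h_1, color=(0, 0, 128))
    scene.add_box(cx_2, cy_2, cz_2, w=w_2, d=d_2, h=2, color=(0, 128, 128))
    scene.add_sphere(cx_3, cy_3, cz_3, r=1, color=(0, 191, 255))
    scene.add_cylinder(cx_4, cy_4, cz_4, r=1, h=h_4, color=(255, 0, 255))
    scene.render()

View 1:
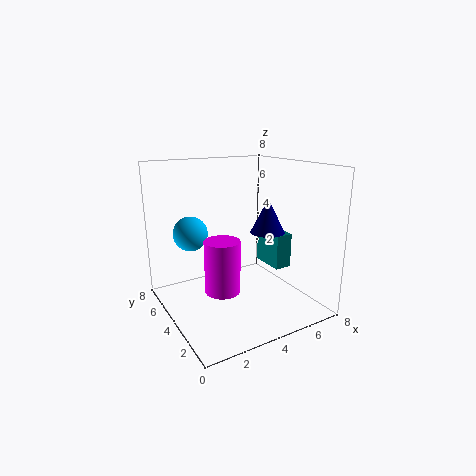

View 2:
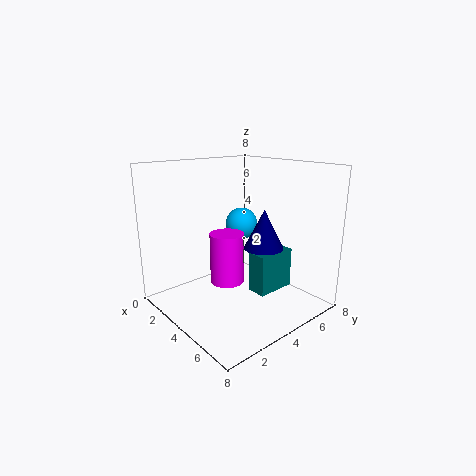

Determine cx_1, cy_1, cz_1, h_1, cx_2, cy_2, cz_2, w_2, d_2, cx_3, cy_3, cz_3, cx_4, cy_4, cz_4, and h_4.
cx_1 = 6; cy_1 = 4; cz_1 = 4; h_1 = 2; cx_2 = 6; cy_2 = 3; cz_2 = 2; w_2 = 1; d_2 = 2; cx_3 = 2; cy_3 = 6; cz_3 = 4; cx_4 = 3; cy_4 = 4; cz_4 = 1; h_4 = 3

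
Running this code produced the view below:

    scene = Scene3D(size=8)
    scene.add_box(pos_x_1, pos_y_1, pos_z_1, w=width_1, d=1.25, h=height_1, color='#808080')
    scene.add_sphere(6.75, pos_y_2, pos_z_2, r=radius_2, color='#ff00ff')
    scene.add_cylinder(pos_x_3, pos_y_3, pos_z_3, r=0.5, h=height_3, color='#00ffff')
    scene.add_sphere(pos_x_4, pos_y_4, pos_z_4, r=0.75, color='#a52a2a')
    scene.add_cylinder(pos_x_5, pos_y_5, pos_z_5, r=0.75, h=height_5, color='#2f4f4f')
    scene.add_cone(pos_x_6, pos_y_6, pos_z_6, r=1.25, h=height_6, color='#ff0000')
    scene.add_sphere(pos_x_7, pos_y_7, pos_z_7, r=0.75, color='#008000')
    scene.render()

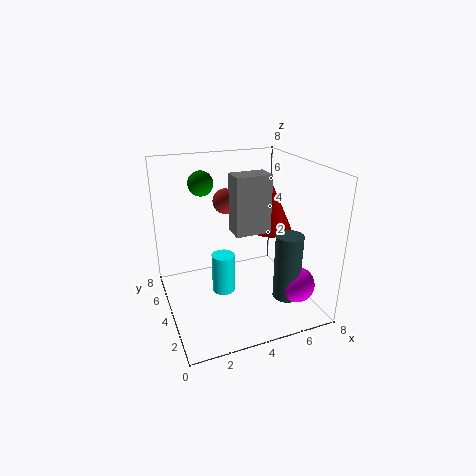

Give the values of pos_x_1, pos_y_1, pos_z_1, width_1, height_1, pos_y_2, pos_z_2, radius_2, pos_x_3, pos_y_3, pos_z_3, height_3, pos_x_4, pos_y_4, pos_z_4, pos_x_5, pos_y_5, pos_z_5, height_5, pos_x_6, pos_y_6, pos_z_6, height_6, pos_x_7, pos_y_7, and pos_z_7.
pos_x_1 = 3.75, pos_y_1 = 3.5, pos_z_1 = 4.25, width_1 = 2, height_1 = 3.25, pos_y_2 = 2, pos_z_2 = 1.5, radius_2 = 1, pos_x_3 = 2, pos_y_3 = 0.75, pos_z_3 = 3.25, height_3 = 1.75, pos_x_4 = 4, pos_y_4 = 6, pos_z_4 = 5.5, pos_x_5 = 6.25, pos_y_5 = 2.25, pos_z_5 = 0.75, height_5 = 3.75, pos_x_6 = 6.25, pos_y_6 = 4.5, pos_z_6 = 4, height_6 = 2.75, pos_x_7 = 2.75, pos_y_7 = 6.75, pos_z_7 = 6.5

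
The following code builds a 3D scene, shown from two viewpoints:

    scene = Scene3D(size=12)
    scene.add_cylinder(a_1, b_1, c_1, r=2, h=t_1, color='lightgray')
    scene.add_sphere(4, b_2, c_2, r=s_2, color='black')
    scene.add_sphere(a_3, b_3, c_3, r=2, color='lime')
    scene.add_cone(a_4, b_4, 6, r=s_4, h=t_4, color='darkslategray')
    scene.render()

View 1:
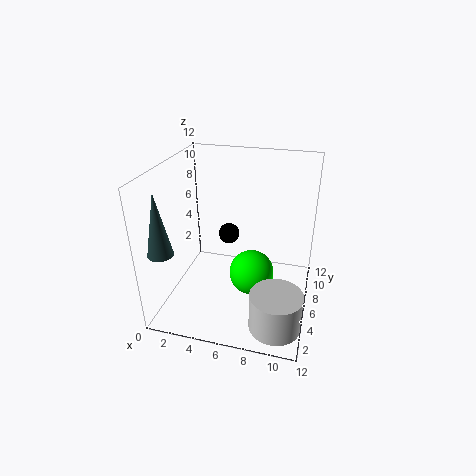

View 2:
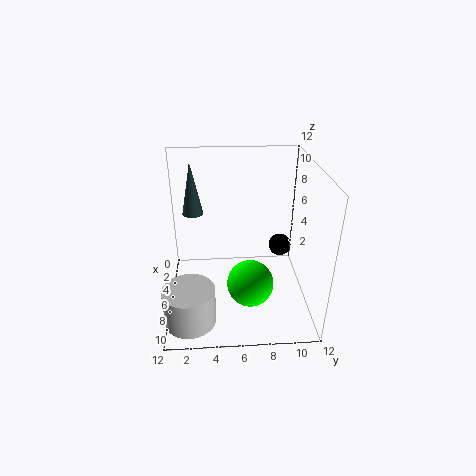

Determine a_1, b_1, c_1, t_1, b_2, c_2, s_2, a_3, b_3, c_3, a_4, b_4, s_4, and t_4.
a_1 = 10, b_1 = 2, c_1 = 1, t_1 = 3, b_2 = 10, c_2 = 4, s_2 = 1, a_3 = 7, b_3 = 7, c_3 = 2, a_4 = 1, b_4 = 2, s_4 = 1, t_4 = 5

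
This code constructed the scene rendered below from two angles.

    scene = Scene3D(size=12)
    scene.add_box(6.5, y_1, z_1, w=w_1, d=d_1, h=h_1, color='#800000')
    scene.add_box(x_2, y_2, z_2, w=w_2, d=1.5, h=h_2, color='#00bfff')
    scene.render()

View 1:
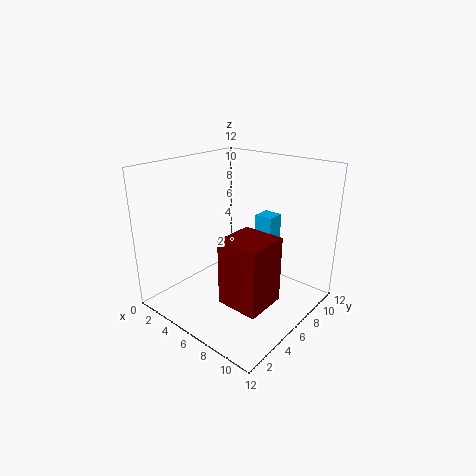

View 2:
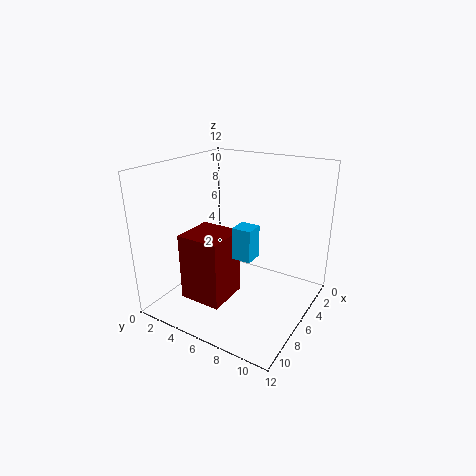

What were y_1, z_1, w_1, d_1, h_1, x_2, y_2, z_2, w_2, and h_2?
y_1 = 3
z_1 = 1.5
w_1 = 3.5
d_1 = 3.5
h_1 = 5.5
x_2 = 7
y_2 = 7
z_2 = 5.5
w_2 = 1.5
h_2 = 2.5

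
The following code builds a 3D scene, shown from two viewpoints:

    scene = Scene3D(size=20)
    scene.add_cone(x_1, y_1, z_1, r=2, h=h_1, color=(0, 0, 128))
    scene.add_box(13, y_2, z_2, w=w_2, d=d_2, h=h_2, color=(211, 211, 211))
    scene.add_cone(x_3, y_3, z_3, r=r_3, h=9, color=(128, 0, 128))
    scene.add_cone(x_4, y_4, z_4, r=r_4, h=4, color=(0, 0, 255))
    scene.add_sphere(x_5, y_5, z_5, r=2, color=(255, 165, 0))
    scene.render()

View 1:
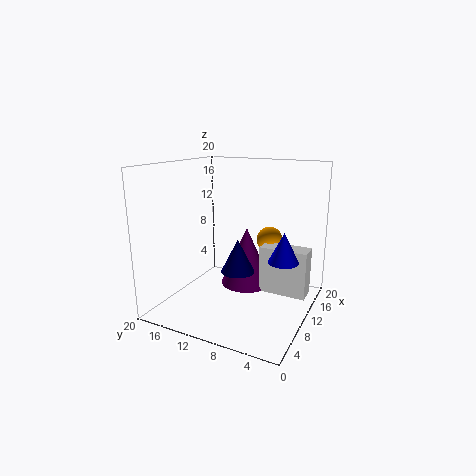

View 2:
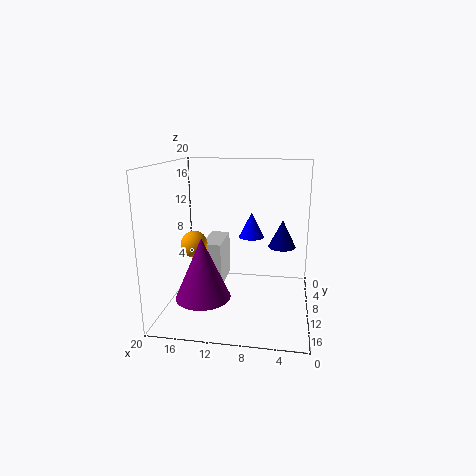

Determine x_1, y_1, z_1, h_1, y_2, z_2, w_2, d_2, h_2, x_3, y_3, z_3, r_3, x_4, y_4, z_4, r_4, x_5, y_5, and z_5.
x_1 = 4, y_1 = 7, z_1 = 8, h_1 = 4, y_2 = 1, z_2 = 1, w_2 = 3, d_2 = 7, h_2 = 7, x_3 = 15, y_3 = 11, z_3 = 1, r_3 = 4, x_4 = 9, y_4 = 3, z_4 = 8, r_4 = 2, x_5 = 17, y_5 = 8, z_5 = 8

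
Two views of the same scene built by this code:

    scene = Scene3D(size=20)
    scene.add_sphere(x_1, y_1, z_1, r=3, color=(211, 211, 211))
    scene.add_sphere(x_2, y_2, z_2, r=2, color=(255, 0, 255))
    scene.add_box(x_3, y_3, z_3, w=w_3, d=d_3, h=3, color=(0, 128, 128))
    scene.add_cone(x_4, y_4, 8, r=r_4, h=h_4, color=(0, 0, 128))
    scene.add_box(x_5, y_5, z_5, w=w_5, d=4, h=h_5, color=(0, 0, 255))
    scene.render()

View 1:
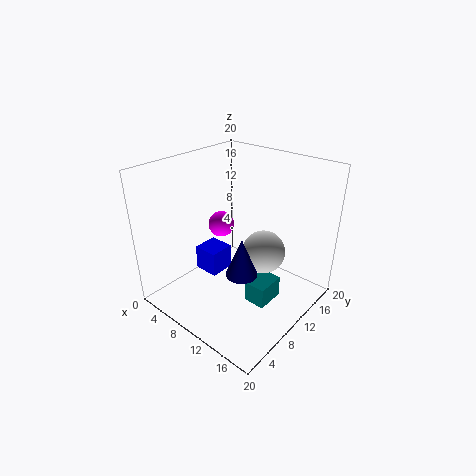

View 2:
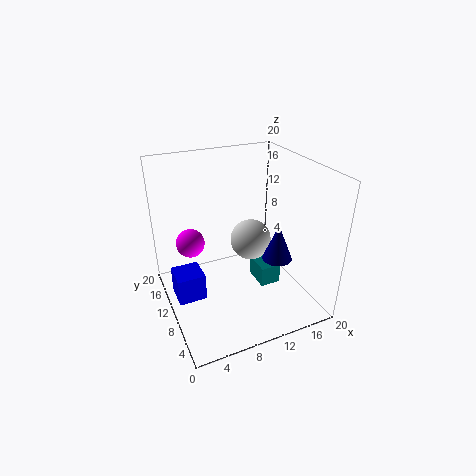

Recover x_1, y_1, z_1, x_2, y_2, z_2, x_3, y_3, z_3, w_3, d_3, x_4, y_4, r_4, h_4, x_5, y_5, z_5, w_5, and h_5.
x_1 = 13; y_1 = 12; z_1 = 8; x_2 = 4; y_2 = 13; z_2 = 9; x_3 = 13; y_3 = 8; z_3 = 2; w_3 = 3; d_3 = 4; x_4 = 14; y_4 = 6; r_4 = 2; h_4 = 5; x_5 = 1; y_5 = 10; z_5 = 1; w_5 = 4; h_5 = 4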